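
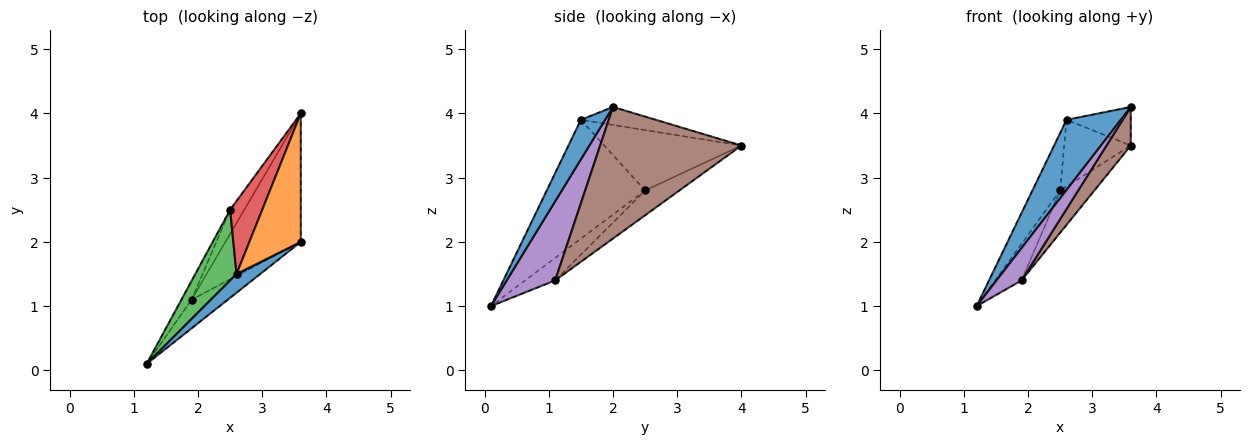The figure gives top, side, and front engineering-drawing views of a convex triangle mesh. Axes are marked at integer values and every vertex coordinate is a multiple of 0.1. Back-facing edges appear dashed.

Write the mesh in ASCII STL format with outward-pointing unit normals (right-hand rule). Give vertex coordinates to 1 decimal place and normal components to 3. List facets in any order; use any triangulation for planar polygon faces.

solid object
 facet normal 0.396 -0.887 0.237
  outer loop
   vertex 2.6 1.5 3.9
   vertex 1.2 0.1 1.0
   vertex 3.6 2.0 4.1
  endloop
 endfacet
 facet normal -0.318 0.272 0.908
  outer loop
   vertex 2.6 1.5 3.9
   vertex 3.6 2.0 4.1
   vertex 3.6 4.0 3.5
  endloop
 endfacet
 facet normal -0.913 0.257 0.317
  outer loop
   vertex 2.5 2.5 2.8
   vertex 1.2 0.1 1.0
   vertex 2.6 1.5 3.9
  endloop
 endfacet
 facet normal -0.812 0.394 0.432
  outer loop
   vertex 2.5 2.5 2.8
   vertex 2.6 1.5 3.9
   vertex 3.6 4.0 3.5
  endloop
 endfacet
 facet normal 0.823 -0.426 -0.376
  outer loop
   vertex 1.9 1.1 1.4
   vertex 3.6 2.0 4.1
   vertex 1.2 0.1 1.0
  endloop
 endfacet
 facet normal 0.858 -0.147 -0.491
  outer loop
   vertex 1.9 1.1 1.4
   vertex 3.6 4.0 3.5
   vertex 3.6 2.0 4.1
  endloop
 endfacet
 facet normal -0.711 0.626 -0.321
  outer loop
   vertex 1.9 1.1 1.4
   vertex 1.2 0.1 1.0
   vertex 2.5 2.5 2.8
  endloop
 endfacet
 facet normal -0.656 0.656 -0.375
  outer loop
   vertex 1.9 1.1 1.4
   vertex 2.5 2.5 2.8
   vertex 3.6 4.0 3.5
  endloop
 endfacet
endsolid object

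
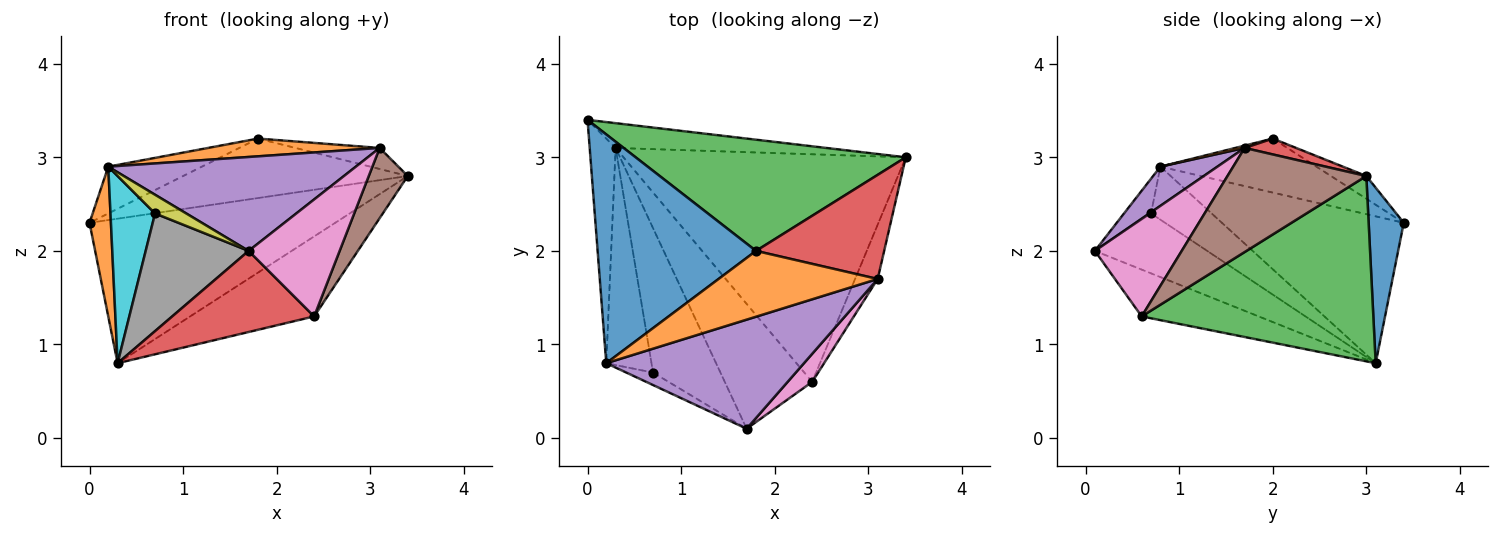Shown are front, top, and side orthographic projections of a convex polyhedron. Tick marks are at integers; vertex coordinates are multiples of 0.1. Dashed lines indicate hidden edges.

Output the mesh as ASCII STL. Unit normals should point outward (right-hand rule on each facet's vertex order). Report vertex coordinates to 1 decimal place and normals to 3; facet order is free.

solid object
 facet normal 0.139 0.976 -0.167
  outer loop
   vertex 0.3 3.1 0.8
   vertex 0.0 3.4 2.3
   vertex 3.4 3.0 2.8
  endloop
 endfacet
 facet normal -0.978 -0.115 -0.173
  outer loop
   vertex 0.2 0.8 2.9
   vertex 0.0 3.4 2.3
   vertex 0.3 3.1 0.8
  endloop
 endfacet
 facet normal 0.527 0.282 -0.802
  outer loop
   vertex 2.4 0.6 1.3
   vertex 0.3 3.1 0.8
   vertex 3.4 3.0 2.8
  endloop
 endfacet
 facet normal -0.410 -0.497 -0.765
  outer loop
   vertex 2.4 0.6 1.3
   vertex 1.7 0.1 2.0
   vertex 0.3 3.1 0.8
  endloop
 endfacet
 facet normal 0.149 -0.645 0.749
  outer loop
   vertex 3.1 1.7 3.1
   vertex 0.2 0.8 2.9
   vertex 1.7 0.1 2.0
  endloop
 endfacet
 facet normal 0.942 -0.265 -0.205
  outer loop
   vertex 3.1 1.7 3.1
   vertex 2.4 0.6 1.3
   vertex 3.4 3.0 2.8
  endloop
 endfacet
 facet normal 0.680 -0.713 0.171
  outer loop
   vertex 3.1 1.7 3.1
   vertex 1.7 0.1 2.0
   vertex 2.4 0.6 1.3
  endloop
 endfacet
 facet normal -0.567 -0.520 -0.638
  outer loop
   vertex 0.7 0.7 2.4
   vertex 0.3 3.1 0.8
   vertex 1.7 0.1 2.0
  endloop
 endfacet
 facet normal -0.585 -0.675 -0.450
  outer loop
   vertex 0.7 0.7 2.4
   vertex 1.7 0.1 2.0
   vertex 0.2 0.8 2.9
  endloop
 endfacet
 facet normal -0.664 -0.488 -0.566
  outer loop
   vertex 0.7 0.7 2.4
   vertex 0.2 0.8 2.9
   vertex 0.3 3.1 0.8
  endloop
 endfacet
 facet normal -0.317 0.190 0.929
  outer loop
   vertex 1.8 2.0 3.2
   vertex 0.0 3.4 2.3
   vertex 0.2 0.8 2.9
  endloop
 endfacet
 facet normal 0.014 -0.260 0.965
  outer loop
   vertex 1.8 2.0 3.2
   vertex 0.2 0.8 2.9
   vertex 3.1 1.7 3.1
  endloop
 endfacet
 facet normal -0.074 0.470 0.879
  outer loop
   vertex 1.8 2.0 3.2
   vertex 3.4 3.0 2.8
   vertex 0.0 3.4 2.3
  endloop
 endfacet
 facet normal 0.120 0.197 0.973
  outer loop
   vertex 1.8 2.0 3.2
   vertex 3.1 1.7 3.1
   vertex 3.4 3.0 2.8
  endloop
 endfacet
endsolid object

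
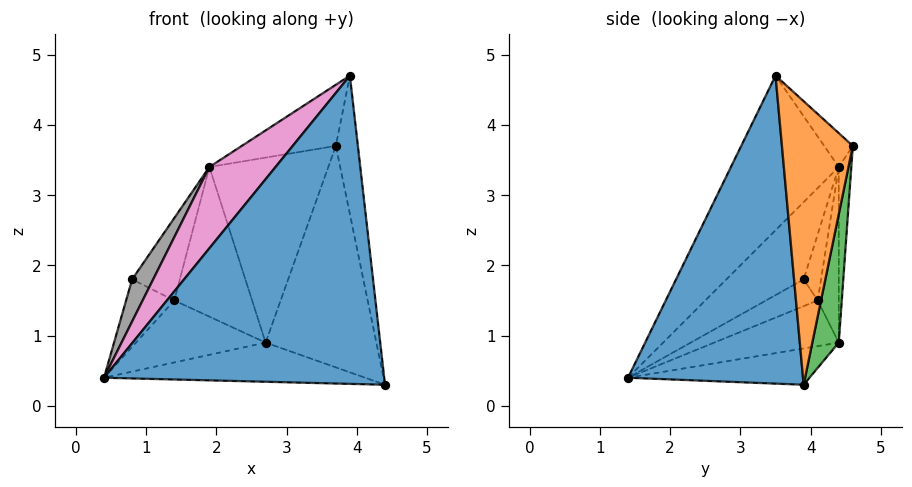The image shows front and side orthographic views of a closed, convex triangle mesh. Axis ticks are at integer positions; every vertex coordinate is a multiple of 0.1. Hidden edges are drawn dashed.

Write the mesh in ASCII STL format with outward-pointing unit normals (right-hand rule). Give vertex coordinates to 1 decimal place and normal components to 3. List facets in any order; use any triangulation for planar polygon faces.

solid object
 facet normal 0.530 -0.848 -0.017
  outer loop
   vertex 3.9 3.5 4.7
   vertex 0.4 1.4 0.4
   vertex 4.4 3.9 0.3
  endloop
 endfacet
 facet normal 0.946 0.294 0.134
  outer loop
   vertex 3.9 3.5 4.7
   vertex 4.4 3.9 0.3
   vertex 3.7 4.6 3.7
  endloop
 endfacet
 facet normal 0.230 0.962 -0.151
  outer loop
   vertex 2.7 4.4 0.9
   vertex 3.7 4.6 3.7
   vertex 4.4 3.9 0.3
  endloop
 endfacet
 facet normal -0.227 0.327 -0.917
  outer loop
   vertex 2.7 4.4 0.9
   vertex 4.4 3.9 0.3
   vertex 0.4 1.4 0.4
  endloop
 endfacet
 facet normal -0.105 0.994 -0.034
  outer loop
   vertex 1.9 4.4 3.4
   vertex 3.7 4.6 3.7
   vertex 2.7 4.4 0.9
  endloop
 endfacet
 facet normal -0.195 0.640 0.743
  outer loop
   vertex 1.9 4.4 3.4
   vertex 3.9 3.5 4.7
   vertex 3.7 4.6 3.7
  endloop
 endfacet
 facet normal -0.618 -0.379 0.688
  outer loop
   vertex 1.9 4.4 3.4
   vertex 0.4 1.4 0.4
   vertex 3.9 3.5 4.7
  endloop
 endfacet
 facet normal -0.773 -0.211 0.598
  outer loop
   vertex 1.9 4.4 3.4
   vertex 0.8 3.9 1.8
   vertex 0.4 1.4 0.4
  endloop
 endfacet
 facet normal -0.342 0.938 -0.058
  outer loop
   vertex 1.4 4.1 1.5
   vertex 0.8 3.9 1.8
   vertex 1.9 4.4 3.4
  endloop
 endfacet
 facet normal -0.260 0.962 -0.083
  outer loop
   vertex 1.4 4.1 1.5
   vertex 1.9 4.4 3.4
   vertex 2.7 4.4 0.9
  endloop
 endfacet
 facet normal -0.515 0.480 -0.710
  outer loop
   vertex 1.4 4.1 1.5
   vertex 0.4 1.4 0.4
   vertex 0.8 3.9 1.8
  endloop
 endfacet
 facet normal -0.457 0.475 -0.752
  outer loop
   vertex 1.4 4.1 1.5
   vertex 2.7 4.4 0.9
   vertex 0.4 1.4 0.4
  endloop
 endfacet
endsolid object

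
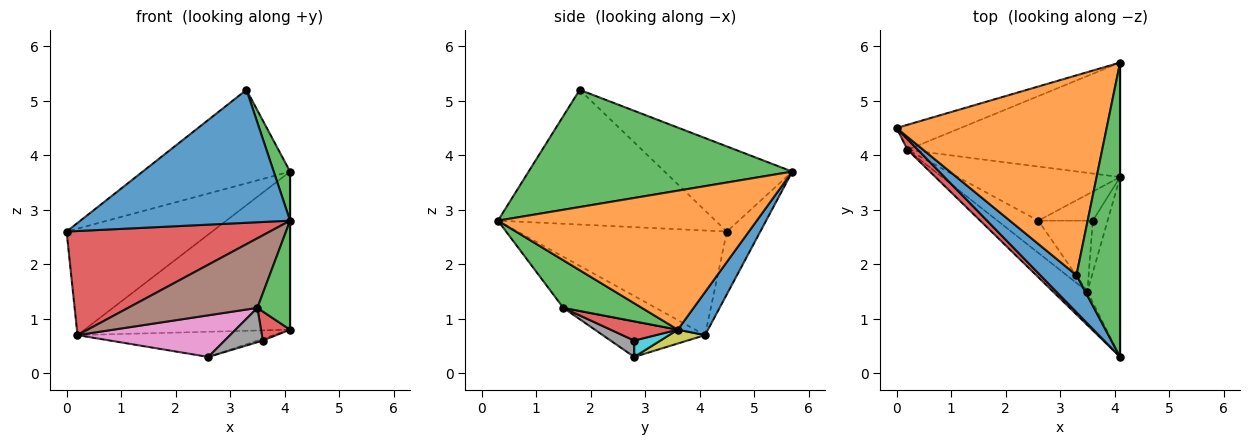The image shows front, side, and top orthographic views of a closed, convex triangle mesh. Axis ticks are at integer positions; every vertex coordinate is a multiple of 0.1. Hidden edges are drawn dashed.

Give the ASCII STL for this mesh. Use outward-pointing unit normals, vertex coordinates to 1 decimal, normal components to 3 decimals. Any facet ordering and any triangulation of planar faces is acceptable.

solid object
 facet normal -0.707 -0.681 0.190
  outer loop
   vertex 3.3 1.8 5.2
   vertex 0.0 4.5 2.6
   vertex 4.1 0.3 2.8
  endloop
 endfacet
 facet normal -0.345 0.398 0.850
  outer loop
   vertex 3.3 1.8 5.2
   vertex 4.1 5.7 3.7
   vertex 0.0 4.5 2.6
  endloop
 endfacet
 facet normal 0.936 -0.058 0.348
  outer loop
   vertex 3.3 1.8 5.2
   vertex 4.1 0.3 2.8
   vertex 4.1 5.7 3.7
  endloop
 endfacet
 facet normal -0.715 -0.695 0.071
  outer loop
   vertex 0.2 4.1 0.7
   vertex 4.1 0.3 2.8
   vertex 0.0 4.5 2.6
  endloop
 endfacet
 facet normal -0.218 0.950 -0.223
  outer loop
   vertex 0.2 4.1 0.7
   vertex 0.0 4.5 2.6
   vertex 4.1 5.7 3.7
  endloop
 endfacet
 facet normal -0.541 -0.757 -0.365
  outer loop
   vertex 3.5 1.5 1.2
   vertex 4.1 0.3 2.8
   vertex 0.2 4.1 0.7
  endloop
 endfacet
 facet normal -0.469 -0.699 -0.541
  outer loop
   vertex 3.5 1.5 1.2
   vertex 0.2 4.1 0.7
   vertex 2.6 2.8 0.3
  endloop
 endfacet
 facet normal 0.261 -0.421 -0.869
  outer loop
   vertex 3.5 1.5 1.2
   vertex 2.6 2.8 0.3
   vertex 3.6 2.8 0.6
  endloop
 endfacet
 facet normal 0.077 0.420 -0.904
  outer loop
   vertex 4.1 3.6 0.8
   vertex 2.6 2.8 0.3
   vertex 0.2 4.1 0.7
  endloop
 endfacet
 facet normal 0.287 0.060 -0.956
  outer loop
   vertex 4.1 3.6 0.8
   vertex 3.6 2.8 0.6
   vertex 2.6 2.8 0.3
  endloop
 endfacet
 facet normal 0.118 0.804 -0.582
  outer loop
   vertex 4.1 3.6 0.8
   vertex 0.2 4.1 0.7
   vertex 4.1 5.7 3.7
  endloop
 endfacet
 facet normal 1.000 0.000 0.000
  outer loop
   vertex 4.1 3.6 0.8
   vertex 4.1 5.7 3.7
   vertex 4.1 0.3 2.8
  endloop
 endfacet
 facet normal 0.779 -0.325 -0.536
  outer loop
   vertex 4.1 3.6 0.8
   vertex 4.1 0.3 2.8
   vertex 3.5 1.5 1.2
  endloop
 endfacet
 facet normal 0.749 -0.324 -0.577
  outer loop
   vertex 4.1 3.6 0.8
   vertex 3.5 1.5 1.2
   vertex 3.6 2.8 0.6
  endloop
 endfacet
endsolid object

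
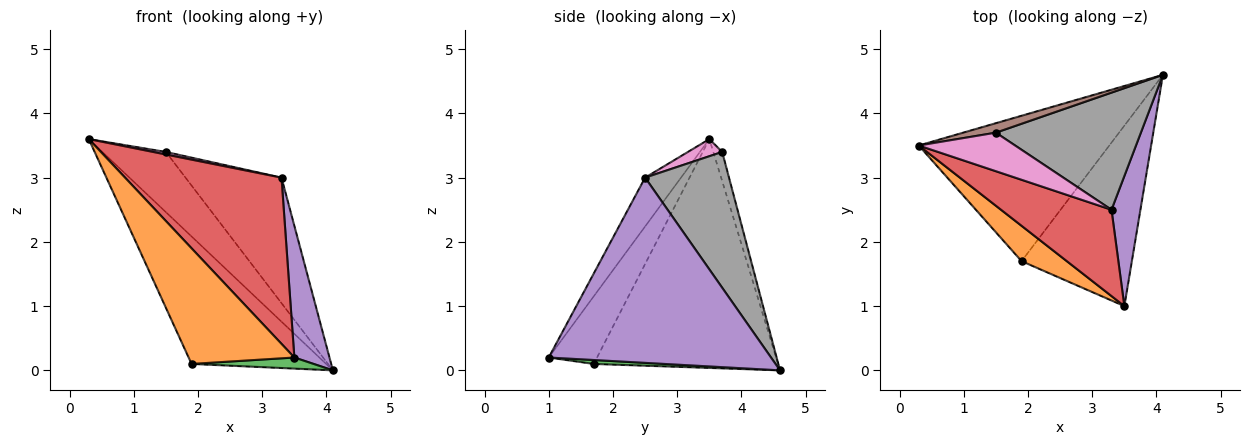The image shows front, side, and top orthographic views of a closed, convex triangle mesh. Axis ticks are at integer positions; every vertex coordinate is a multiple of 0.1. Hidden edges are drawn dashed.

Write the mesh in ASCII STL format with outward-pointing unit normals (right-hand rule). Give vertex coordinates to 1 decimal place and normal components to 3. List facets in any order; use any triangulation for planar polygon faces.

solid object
 facet normal -0.670 0.489 -0.558
  outer loop
   vertex 1.9 1.7 0.1
   vertex 0.3 3.5 3.6
   vertex 4.1 4.6 0.0
  endloop
 endfacet
 facet normal -0.400 -0.876 0.268
  outer loop
   vertex 1.9 1.7 0.1
   vertex 3.5 1.0 0.2
   vertex 0.3 3.5 3.6
  endloop
 endfacet
 facet normal 0.036 -0.061 -0.997
  outer loop
   vertex 1.9 1.7 0.1
   vertex 4.1 4.6 0.0
   vertex 3.5 1.0 0.2
  endloop
 endfacet
 facet normal -0.200 -0.870 0.452
  outer loop
   vertex 3.3 2.5 3.0
   vertex 0.3 3.5 3.6
   vertex 3.5 1.0 0.2
  endloop
 endfacet
 facet normal 0.976 -0.154 0.152
  outer loop
   vertex 3.3 2.5 3.0
   vertex 3.5 1.0 0.2
   vertex 4.1 4.6 0.0
  endloop
 endfacet
 facet normal -0.137 0.978 0.154
  outer loop
   vertex 1.5 3.7 3.4
   vertex 4.1 4.6 0.0
   vertex 0.3 3.5 3.6
  endloop
 endfacet
 facet normal 0.175 -0.065 0.982
  outer loop
   vertex 1.5 3.7 3.4
   vertex 0.3 3.5 3.6
   vertex 3.3 2.5 3.0
  endloop
 endfacet
 facet normal 0.538 0.616 0.575
  outer loop
   vertex 1.5 3.7 3.4
   vertex 3.3 2.5 3.0
   vertex 4.1 4.6 0.0
  endloop
 endfacet
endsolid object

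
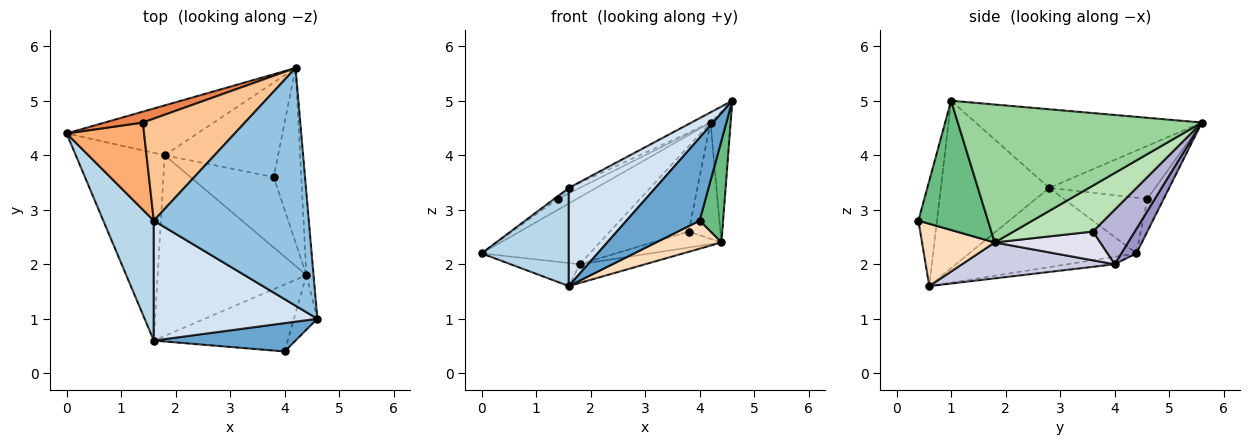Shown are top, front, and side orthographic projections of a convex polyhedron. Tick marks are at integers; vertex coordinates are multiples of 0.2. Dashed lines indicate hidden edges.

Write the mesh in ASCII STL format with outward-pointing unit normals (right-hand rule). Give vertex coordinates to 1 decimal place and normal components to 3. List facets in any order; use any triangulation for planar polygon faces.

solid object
 facet normal -0.234 -0.920 0.315
  outer loop
   vertex 1.6 0.6 1.6
   vertex 4.0 0.4 2.8
   vertex 4.6 1.0 5.0
  endloop
 endfacet
 facet normal -0.452 0.038 0.891
  outer loop
   vertex 1.6 2.8 3.4
   vertex 4.6 1.0 5.0
   vertex 4.2 5.6 4.6
  endloop
 endfacet
 facet normal -0.772 -0.403 0.492
  outer loop
   vertex 1.6 2.8 3.4
   vertex 0.0 4.4 2.2
   vertex 1.6 0.6 1.6
  endloop
 endfacet
 facet normal -0.621 -0.496 0.607
  outer loop
   vertex 1.6 2.8 3.4
   vertex 1.6 0.6 1.6
   vertex 4.6 1.0 5.0
  endloop
 endfacet
 facet normal -0.518 0.605 0.605
  outer loop
   vertex 1.4 4.6 3.2
   vertex 4.2 5.6 4.6
   vertex 0.0 4.4 2.2
  endloop
 endfacet
 facet normal -0.583 0.025 0.812
  outer loop
   vertex 1.4 4.6 3.2
   vertex 0.0 4.4 2.2
   vertex 1.6 2.8 3.4
  endloop
 endfacet
 facet normal -0.460 0.047 0.887
  outer loop
   vertex 1.4 4.6 3.2
   vertex 1.6 2.8 3.4
   vertex 4.2 5.6 4.6
  endloop
 endfacet
 facet normal 0.394 -0.355 -0.848
  outer loop
   vertex 4.4 1.8 2.4
   vertex 4.0 0.4 2.8
   vertex 1.6 0.6 1.6
  endloop
 endfacet
 facet normal 0.934 -0.315 -0.169
  outer loop
   vertex 4.4 1.8 2.4
   vertex 4.6 1.0 5.0
   vertex 4.0 0.4 2.8
  endloop
 endfacet
 facet normal 0.995 0.082 -0.051
  outer loop
   vertex 4.4 1.8 2.4
   vertex 4.2 5.6 4.6
   vertex 4.6 1.0 5.0
  endloop
 endfacet
 facet normal 0.811 0.324 -0.487
  outer loop
   vertex 4.4 1.8 2.4
   vertex 3.8 3.6 2.6
   vertex 4.2 5.6 4.6
  endloop
 endfacet
 facet normal -0.083 0.121 -0.989
  outer loop
   vertex 1.8 4.0 2.0
   vertex 1.6 0.6 1.6
   vertex 0.0 4.4 2.2
  endloop
 endfacet
 facet normal 0.111 0.797 -0.593
  outer loop
   vertex 1.8 4.0 2.0
   vertex 0.0 4.4 2.2
   vertex 4.2 5.6 4.6
  endloop
 endfacet
 facet normal 0.336 0.632 -0.699
  outer loop
   vertex 1.8 4.0 2.0
   vertex 4.2 5.6 4.6
   vertex 3.8 3.6 2.6
  endloop
 endfacet
 facet normal 0.233 0.100 -0.967
  outer loop
   vertex 1.8 4.0 2.0
   vertex 4.4 1.8 2.4
   vertex 1.6 0.6 1.6
  endloop
 endfacet
 facet normal 0.319 0.209 -0.924
  outer loop
   vertex 1.8 4.0 2.0
   vertex 3.8 3.6 2.6
   vertex 4.4 1.8 2.4
  endloop
 endfacet
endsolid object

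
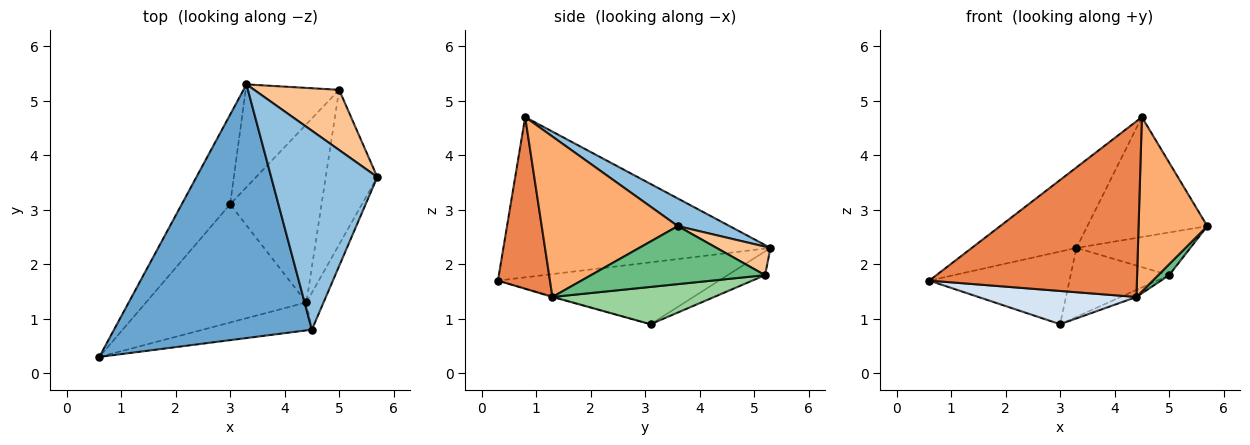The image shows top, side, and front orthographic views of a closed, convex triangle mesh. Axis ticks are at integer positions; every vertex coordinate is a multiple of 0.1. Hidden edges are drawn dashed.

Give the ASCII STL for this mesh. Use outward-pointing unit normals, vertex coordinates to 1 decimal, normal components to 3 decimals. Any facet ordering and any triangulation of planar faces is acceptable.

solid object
 facet normal -0.611 0.239 0.754
  outer loop
   vertex 4.5 0.8 4.7
   vertex 3.3 5.3 2.3
   vertex 0.6 0.3 1.7
  endloop
 endfacet
 facet normal 0.218 0.504 0.836
  outer loop
   vertex 4.5 0.8 4.7
   vertex 5.7 3.6 2.7
   vertex 3.3 5.3 2.3
  endloop
 endfacet
 facet normal -0.705 0.447 -0.551
  outer loop
   vertex 3.0 3.1 0.9
   vertex 0.6 0.3 1.7
   vertex 3.3 5.3 2.3
  endloop
 endfacet
 facet normal -0.005 -0.271 -0.963
  outer loop
   vertex 4.4 1.3 1.4
   vertex 0.6 0.3 1.7
   vertex 3.0 3.1 0.9
  endloop
 endfacet
 facet normal 0.240 -0.959 -0.153
  outer loop
   vertex 4.4 1.3 1.4
   vertex 4.5 0.8 4.7
   vertex 0.6 0.3 1.7
  endloop
 endfacet
 facet normal 0.889 -0.449 -0.095
  outer loop
   vertex 4.4 1.3 1.4
   vertex 5.7 3.6 2.7
   vertex 4.5 0.8 4.7
  endloop
 endfacet
 facet normal 0.264 0.558 0.787
  outer loop
   vertex 5.0 5.2 1.8
   vertex 3.3 5.3 2.3
   vertex 5.7 3.6 2.7
  endloop
 endfacet
 facet normal -0.207 0.545 -0.812
  outer loop
   vertex 5.0 5.2 1.8
   vertex 3.0 3.1 0.9
   vertex 3.3 5.3 2.3
  endloop
 endfacet
 facet normal 0.746 -0.047 -0.664
  outer loop
   vertex 5.0 5.2 1.8
   vertex 5.7 3.6 2.7
   vertex 4.4 1.3 1.4
  endloop
 endfacet
 facet normal 0.378 0.037 -0.925
  outer loop
   vertex 5.0 5.2 1.8
   vertex 4.4 1.3 1.4
   vertex 3.0 3.1 0.9
  endloop
 endfacet
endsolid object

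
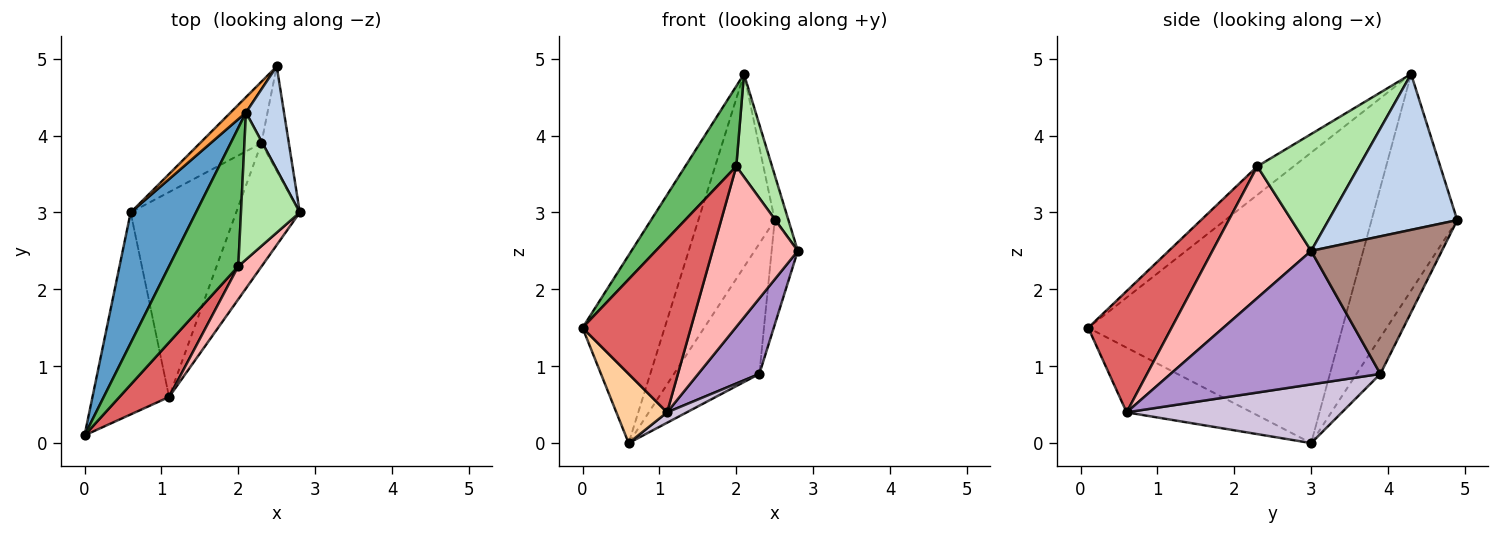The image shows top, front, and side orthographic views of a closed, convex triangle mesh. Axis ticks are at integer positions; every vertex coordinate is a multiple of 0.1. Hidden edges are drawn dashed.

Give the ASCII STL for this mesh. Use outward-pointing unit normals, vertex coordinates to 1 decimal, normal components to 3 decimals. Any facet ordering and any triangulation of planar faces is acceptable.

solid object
 facet normal -0.930 0.301 0.209
  outer loop
   vertex 2.1 4.3 4.8
   vertex 0.6 3.0 0.0
   vertex 0.0 0.1 1.5
  endloop
 endfacet
 facet normal 0.966 0.103 0.236
  outer loop
   vertex 2.5 4.9 2.9
   vertex 2.1 4.3 4.8
   vertex 2.8 3.0 2.5
  endloop
 endfacet
 facet normal -0.745 0.665 0.053
  outer loop
   vertex 2.5 4.9 2.9
   vertex 0.6 3.0 0.0
   vertex 2.1 4.3 4.8
  endloop
 endfacet
 facet normal -0.624 -0.253 -0.739
  outer loop
   vertex 1.1 0.6 0.4
   vertex 0.0 0.1 1.5
   vertex 0.6 3.0 0.0
  endloop
 endfacet
 facet normal -0.336 -0.472 0.815
  outer loop
   vertex 2.0 2.3 3.6
   vertex 2.1 4.3 4.8
   vertex 0.0 0.1 1.5
  endloop
 endfacet
 facet normal 0.852 -0.300 0.429
  outer loop
   vertex 2.0 2.3 3.6
   vertex 2.8 3.0 2.5
   vertex 2.1 4.3 4.8
  endloop
 endfacet
 facet normal 0.592 -0.769 0.242
  outer loop
   vertex 2.0 2.3 3.6
   vertex 0.0 0.1 1.5
   vertex 1.1 0.6 0.4
  endloop
 endfacet
 facet normal 0.750 -0.648 0.133
  outer loop
   vertex 2.0 2.3 3.6
   vertex 1.1 0.6 0.4
   vertex 2.8 3.0 2.5
  endloop
 endfacet
 facet normal 0.873 -0.254 -0.416
  outer loop
   vertex 2.3 3.9 0.9
   vertex 2.8 3.0 2.5
   vertex 1.1 0.6 0.4
  endloop
 endfacet
 facet normal 0.486 -0.044 -0.873
  outer loop
   vertex 2.3 3.9 0.9
   vertex 1.1 0.6 0.4
   vertex 0.6 3.0 0.0
  endloop
 endfacet
 facet normal 0.962 0.192 -0.192
  outer loop
   vertex 2.3 3.9 0.9
   vertex 2.5 4.9 2.9
   vertex 2.8 3.0 2.5
  endloop
 endfacet
 facet normal -0.245 0.877 -0.414
  outer loop
   vertex 2.3 3.9 0.9
   vertex 0.6 3.0 0.0
   vertex 2.5 4.9 2.9
  endloop
 endfacet
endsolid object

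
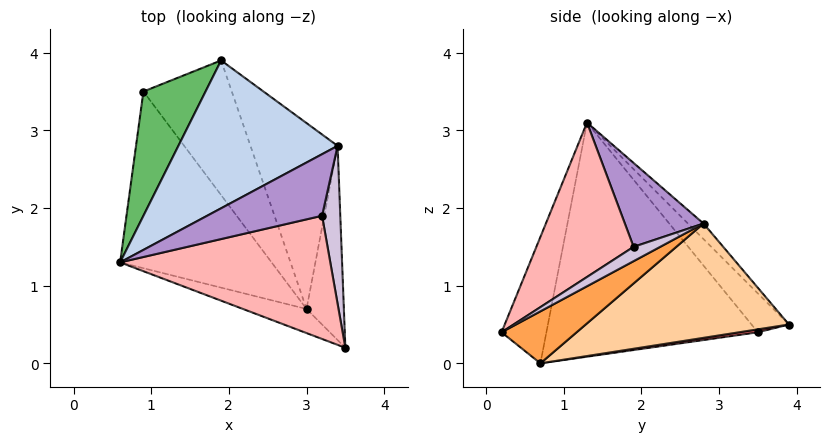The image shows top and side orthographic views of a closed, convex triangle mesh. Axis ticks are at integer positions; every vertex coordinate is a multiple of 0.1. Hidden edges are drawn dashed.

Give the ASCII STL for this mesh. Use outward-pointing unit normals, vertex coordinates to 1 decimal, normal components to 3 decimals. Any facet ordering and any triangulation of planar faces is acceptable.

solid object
 facet normal -0.557 -0.782 -0.280
  outer loop
   vertex 3.0 0.7 0.0
   vertex 3.5 0.2 0.4
   vertex 0.6 1.3 3.1
  endloop
 endfacet
 facet normal -0.067 0.722 0.689
  outer loop
   vertex 3.4 2.8 1.8
   vertex 1.9 3.9 0.5
   vertex 0.6 1.3 3.1
  endloop
 endfacet
 facet normal 0.768 0.326 -0.551
  outer loop
   vertex 3.4 2.8 1.8
   vertex 3.5 0.2 0.4
   vertex 3.0 0.7 0.0
  endloop
 endfacet
 facet normal 0.746 0.345 -0.569
  outer loop
   vertex 3.4 2.8 1.8
   vertex 3.0 0.7 0.0
   vertex 1.9 3.9 0.5
  endloop
 endfacet
 facet normal -0.354 0.744 0.567
  outer loop
   vertex 0.9 3.5 0.4
   vertex 0.6 1.3 3.1
   vertex 1.9 3.9 0.5
  endloop
 endfacet
 facet normal -0.735 -0.483 -0.476
  outer loop
   vertex 0.9 3.5 0.4
   vertex 3.0 0.7 0.0
   vertex 0.6 1.3 3.1
  endloop
 endfacet
 facet normal 0.032 0.165 -0.986
  outer loop
   vertex 0.9 3.5 0.4
   vertex 1.9 3.9 0.5
   vertex 3.0 0.7 0.0
  endloop
 endfacet
 facet normal 0.547 -0.385 0.744
  outer loop
   vertex 3.2 1.9 1.5
   vertex 0.6 1.3 3.1
   vertex 3.5 0.2 0.4
  endloop
 endfacet
 facet normal 0.547 -0.372 0.750
  outer loop
   vertex 3.2 1.9 1.5
   vertex 3.4 2.8 1.8
   vertex 0.6 1.3 3.1
  endloop
 endfacet
 facet normal 0.574 -0.371 0.730
  outer loop
   vertex 3.2 1.9 1.5
   vertex 3.5 0.2 0.4
   vertex 3.4 2.8 1.8
  endloop
 endfacet
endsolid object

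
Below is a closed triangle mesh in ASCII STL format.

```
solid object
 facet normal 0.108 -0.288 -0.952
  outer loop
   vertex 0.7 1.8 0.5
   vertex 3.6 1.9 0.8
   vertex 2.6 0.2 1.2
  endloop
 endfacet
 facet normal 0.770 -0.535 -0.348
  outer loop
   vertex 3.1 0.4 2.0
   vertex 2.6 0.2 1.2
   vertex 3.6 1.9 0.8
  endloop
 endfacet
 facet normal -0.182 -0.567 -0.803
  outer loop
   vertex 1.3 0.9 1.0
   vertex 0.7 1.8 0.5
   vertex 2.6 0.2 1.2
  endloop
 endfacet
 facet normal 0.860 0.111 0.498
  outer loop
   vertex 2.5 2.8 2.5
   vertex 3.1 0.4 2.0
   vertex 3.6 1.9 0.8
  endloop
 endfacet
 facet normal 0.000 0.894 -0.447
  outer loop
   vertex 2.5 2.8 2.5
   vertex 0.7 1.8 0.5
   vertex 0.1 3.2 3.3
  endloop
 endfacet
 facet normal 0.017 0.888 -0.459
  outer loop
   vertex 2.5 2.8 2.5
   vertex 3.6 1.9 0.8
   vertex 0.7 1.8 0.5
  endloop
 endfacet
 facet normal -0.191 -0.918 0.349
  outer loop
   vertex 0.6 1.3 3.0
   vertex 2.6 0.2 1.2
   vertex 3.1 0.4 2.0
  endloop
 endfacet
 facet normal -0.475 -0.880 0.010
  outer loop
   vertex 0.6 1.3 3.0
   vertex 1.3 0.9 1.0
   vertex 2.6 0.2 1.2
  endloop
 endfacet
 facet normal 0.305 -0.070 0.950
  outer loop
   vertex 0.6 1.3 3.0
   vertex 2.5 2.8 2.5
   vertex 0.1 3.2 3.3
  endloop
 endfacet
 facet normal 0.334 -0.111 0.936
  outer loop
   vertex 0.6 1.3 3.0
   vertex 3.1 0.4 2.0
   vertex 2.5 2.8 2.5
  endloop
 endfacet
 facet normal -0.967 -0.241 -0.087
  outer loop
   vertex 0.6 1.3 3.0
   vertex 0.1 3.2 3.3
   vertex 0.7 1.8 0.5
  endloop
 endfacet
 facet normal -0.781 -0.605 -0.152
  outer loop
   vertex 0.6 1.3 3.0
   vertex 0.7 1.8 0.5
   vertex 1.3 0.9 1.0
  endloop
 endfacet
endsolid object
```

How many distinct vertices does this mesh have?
8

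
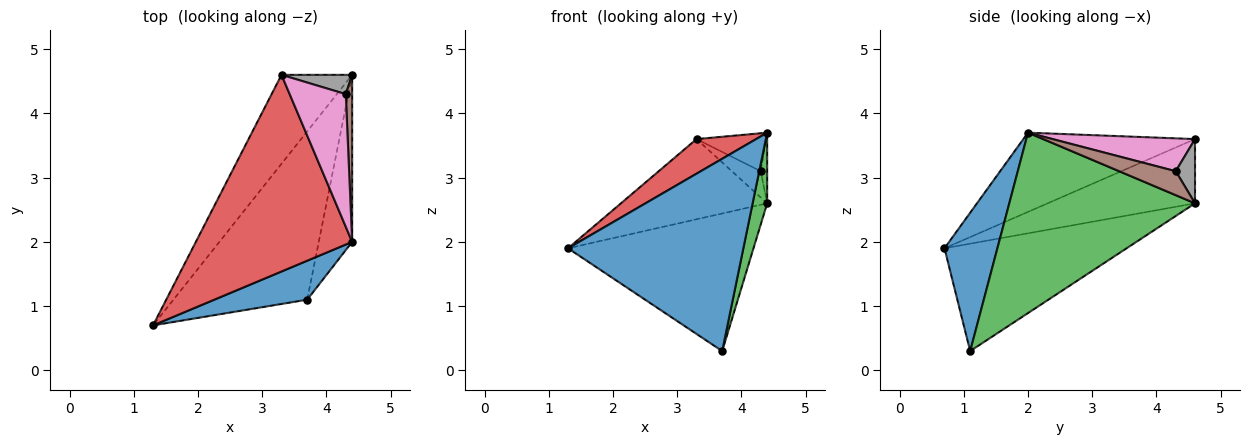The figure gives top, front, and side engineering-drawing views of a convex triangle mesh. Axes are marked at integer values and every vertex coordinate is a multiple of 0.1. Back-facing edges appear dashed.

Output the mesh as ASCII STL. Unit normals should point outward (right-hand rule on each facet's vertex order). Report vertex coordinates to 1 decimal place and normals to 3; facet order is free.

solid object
 facet normal 0.284 -0.940 0.190
  outer loop
   vertex 3.7 1.1 0.3
   vertex 4.4 2.0 3.7
   vertex 1.3 0.7 1.9
  endloop
 endfacet
 facet normal -0.528 0.538 -0.657
  outer loop
   vertex 3.7 1.1 0.3
   vertex 1.3 0.7 1.9
   vertex 4.4 4.6 2.6
  endloop
 endfacet
 facet normal 0.980 -0.077 -0.182
  outer loop
   vertex 3.7 1.1 0.3
   vertex 4.4 4.6 2.6
   vertex 4.4 2.0 3.7
  endloop
 endfacet
 facet normal -0.447 -0.155 0.881
  outer loop
   vertex 3.3 4.6 3.6
   vertex 1.3 0.7 1.9
   vertex 4.4 2.0 3.7
  endloop
 endfacet
 facet normal -0.559 0.555 -0.615
  outer loop
   vertex 3.3 4.6 3.6
   vertex 4.4 4.6 2.6
   vertex 1.3 0.7 1.9
  endloop
 endfacet
 facet normal 0.960 0.109 0.257
  outer loop
   vertex 4.3 4.3 3.1
   vertex 4.4 2.0 3.7
   vertex 4.4 4.6 2.6
  endloop
 endfacet
 facet normal 0.491 0.240 0.838
  outer loop
   vertex 4.3 4.3 3.1
   vertex 3.3 4.6 3.6
   vertex 4.4 2.0 3.7
  endloop
 endfacet
 facet normal 0.474 0.710 0.521
  outer loop
   vertex 4.3 4.3 3.1
   vertex 4.4 4.6 2.6
   vertex 3.3 4.6 3.6
  endloop
 endfacet
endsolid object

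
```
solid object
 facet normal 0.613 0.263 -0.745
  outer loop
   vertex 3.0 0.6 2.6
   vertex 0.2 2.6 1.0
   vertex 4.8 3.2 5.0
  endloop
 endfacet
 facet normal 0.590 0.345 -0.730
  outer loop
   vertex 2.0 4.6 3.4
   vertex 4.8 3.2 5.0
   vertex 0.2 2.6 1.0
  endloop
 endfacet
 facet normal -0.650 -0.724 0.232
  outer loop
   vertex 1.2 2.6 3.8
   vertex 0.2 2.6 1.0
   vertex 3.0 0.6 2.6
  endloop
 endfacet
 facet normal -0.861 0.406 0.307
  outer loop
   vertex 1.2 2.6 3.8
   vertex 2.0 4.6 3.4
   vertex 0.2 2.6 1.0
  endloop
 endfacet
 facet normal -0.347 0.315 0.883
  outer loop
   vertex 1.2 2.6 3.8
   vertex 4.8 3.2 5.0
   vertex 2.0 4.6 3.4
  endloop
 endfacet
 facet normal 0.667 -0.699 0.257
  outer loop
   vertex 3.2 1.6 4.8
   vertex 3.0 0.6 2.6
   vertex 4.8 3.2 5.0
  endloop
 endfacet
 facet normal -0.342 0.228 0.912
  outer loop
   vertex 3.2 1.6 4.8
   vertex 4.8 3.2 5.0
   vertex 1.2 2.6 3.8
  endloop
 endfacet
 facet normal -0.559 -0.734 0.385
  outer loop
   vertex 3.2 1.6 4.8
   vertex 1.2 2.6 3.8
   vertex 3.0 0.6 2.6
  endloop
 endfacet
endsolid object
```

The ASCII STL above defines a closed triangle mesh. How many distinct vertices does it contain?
6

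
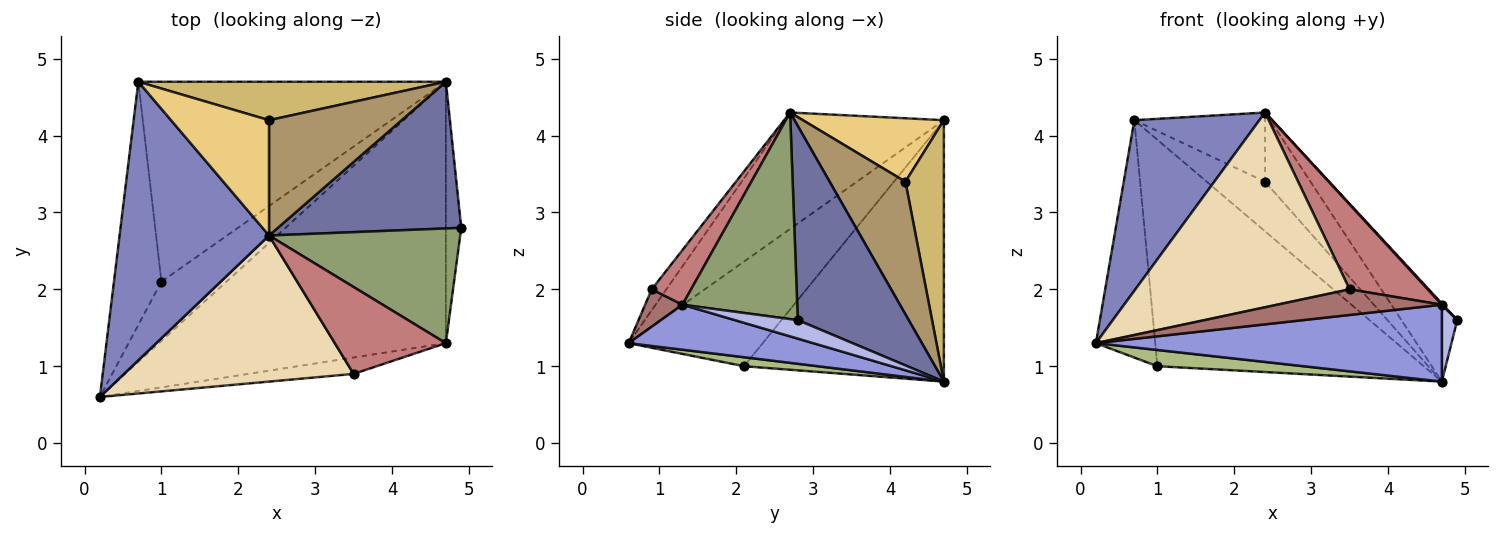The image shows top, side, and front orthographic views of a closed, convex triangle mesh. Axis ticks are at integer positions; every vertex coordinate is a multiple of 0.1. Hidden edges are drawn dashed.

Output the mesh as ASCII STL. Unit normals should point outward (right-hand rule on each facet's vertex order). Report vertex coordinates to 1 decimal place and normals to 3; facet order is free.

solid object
 facet normal 0.683 0.343 0.645
  outer loop
   vertex 2.4 2.7 4.3
   vertex 4.9 2.8 1.6
   vertex 4.7 4.7 0.8
  endloop
 endfacet
 facet normal -0.553 -0.435 0.710
  outer loop
   vertex 0.7 4.7 4.2
   vertex 0.2 0.6 1.3
   vertex 2.4 2.7 4.3
  endloop
 endfacet
 facet normal 0.149 -0.279 -0.949
  outer loop
   vertex 4.7 1.3 1.8
   vertex 0.2 0.6 1.3
   vertex 4.7 4.7 0.8
  endloop
 endfacet
 facet normal 0.757 -0.185 -0.627
  outer loop
   vertex 4.7 1.3 1.8
   vertex 4.7 4.7 0.8
   vertex 4.9 2.8 1.6
  endloop
 endfacet
 facet normal 0.734 -0.007 0.679
  outer loop
   vertex 4.7 1.3 1.8
   vertex 4.9 2.8 1.6
   vertex 2.4 2.7 4.3
  endloop
 endfacet
 facet normal 0.132 -0.262 -0.956
  outer loop
   vertex 1.0 2.1 1.0
   vertex 4.7 4.7 0.8
   vertex 0.2 0.6 1.3
  endloop
 endfacet
 facet normal -0.845 0.374 -0.383
  outer loop
   vertex 1.0 2.1 1.0
   vertex 0.2 0.6 1.3
   vertex 0.7 4.7 4.2
  endloop
 endfacet
 facet normal -0.490 0.653 -0.577
  outer loop
   vertex 1.0 2.1 1.0
   vertex 0.7 4.7 4.2
   vertex 4.7 4.7 0.8
  endloop
 endfacet
 facet normal 0.651 0.391 0.651
  outer loop
   vertex 2.4 4.2 3.4
   vertex 2.4 2.7 4.3
   vertex 4.7 4.7 0.8
  endloop
 endfacet
 facet normal 0.462 0.701 0.543
  outer loop
   vertex 2.4 4.2 3.4
   vertex 4.7 4.7 0.8
   vertex 0.7 4.7 4.2
  endloop
 endfacet
 facet normal 0.485 0.450 0.750
  outer loop
   vertex 2.4 4.2 3.4
   vertex 0.7 4.7 4.2
   vertex 2.4 2.7 4.3
  endloop
 endfacet
 facet normal -0.054 -0.799 0.599
  outer loop
   vertex 3.5 0.9 2.0
   vertex 2.4 2.7 4.3
   vertex 0.2 0.6 1.3
  endloop
 endfacet
 facet normal 0.188 -0.827 -0.529
  outer loop
   vertex 3.5 0.9 2.0
   vertex 0.2 0.6 1.3
   vertex 4.7 1.3 1.8
  endloop
 endfacet
 facet normal 0.332 -0.659 0.675
  outer loop
   vertex 3.5 0.9 2.0
   vertex 4.7 1.3 1.8
   vertex 2.4 2.7 4.3
  endloop
 endfacet
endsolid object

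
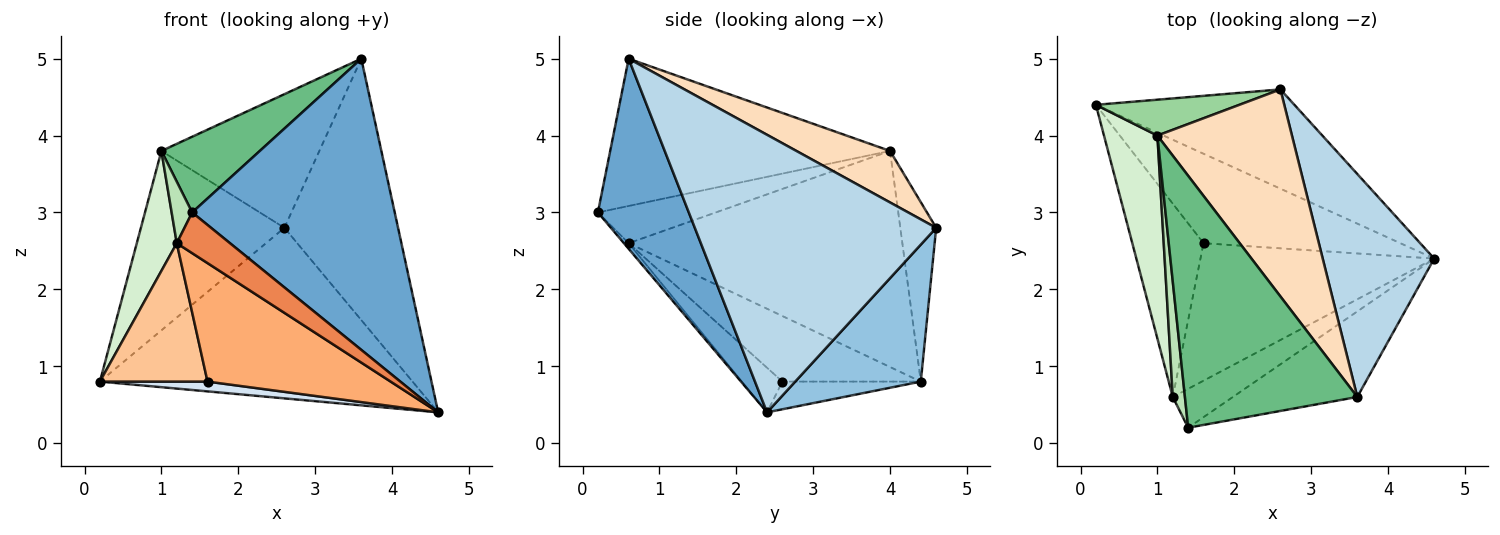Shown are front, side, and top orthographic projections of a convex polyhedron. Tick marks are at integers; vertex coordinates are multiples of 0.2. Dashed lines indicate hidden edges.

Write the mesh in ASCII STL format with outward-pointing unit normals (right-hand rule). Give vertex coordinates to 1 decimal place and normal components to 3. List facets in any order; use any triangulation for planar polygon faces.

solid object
 facet normal 0.396 -0.881 -0.259
  outer loop
   vertex 3.6 0.6 5.0
   vertex 1.4 0.2 3.0
   vertex 4.6 2.4 0.4
  endloop
 endfacet
 facet normal 0.328 0.816 -0.475
  outer loop
   vertex 2.6 4.6 2.8
   vertex 4.6 2.4 0.4
   vertex 0.2 4.4 0.8
  endloop
 endfacet
 facet normal 0.850 0.400 0.342
  outer loop
   vertex 2.6 4.6 2.8
   vertex 3.6 0.6 5.0
   vertex 4.6 2.4 0.4
  endloop
 endfacet
 facet normal -0.138 -0.108 -0.984
  outer loop
   vertex 1.6 2.6 0.8
   vertex 0.2 4.4 0.8
   vertex 4.6 2.4 0.4
  endloop
 endfacet
 facet normal -0.064 -0.722 -0.689
  outer loop
   vertex 1.2 0.6 2.6
   vertex 4.6 2.4 0.4
   vertex 1.4 0.2 3.0
  endloop
 endfacet
 facet normal -0.143 -0.646 -0.750
  outer loop
   vertex 1.2 0.6 2.6
   vertex 1.6 2.6 0.8
   vertex 4.6 2.4 0.4
  endloop
 endfacet
 facet normal -0.599 -0.466 -0.651
  outer loop
   vertex 1.2 0.6 2.6
   vertex 0.2 4.4 0.8
   vertex 1.6 2.6 0.8
  endloop
 endfacet
 facet normal 0.306 0.516 0.800
  outer loop
   vertex 1.0 4.0 3.8
   vertex 3.6 0.6 5.0
   vertex 2.6 4.6 2.8
  endloop
 endfacet
 facet normal -0.633 -0.223 0.741
  outer loop
   vertex 1.0 4.0 3.8
   vertex 1.4 0.2 3.0
   vertex 3.6 0.6 5.0
  endloop
 endfacet
 facet normal -0.238 0.952 0.190
  outer loop
   vertex 1.0 4.0 3.8
   vertex 2.6 4.6 2.8
   vertex 0.2 4.4 0.8
  endloop
 endfacet
 facet normal -0.938 -0.163 0.306
  outer loop
   vertex 1.0 4.0 3.8
   vertex 1.2 0.6 2.6
   vertex 1.4 0.2 3.0
  endloop
 endfacet
 facet normal -0.961 -0.140 0.238
  outer loop
   vertex 1.0 4.0 3.8
   vertex 0.2 4.4 0.8
   vertex 1.2 0.6 2.6
  endloop
 endfacet
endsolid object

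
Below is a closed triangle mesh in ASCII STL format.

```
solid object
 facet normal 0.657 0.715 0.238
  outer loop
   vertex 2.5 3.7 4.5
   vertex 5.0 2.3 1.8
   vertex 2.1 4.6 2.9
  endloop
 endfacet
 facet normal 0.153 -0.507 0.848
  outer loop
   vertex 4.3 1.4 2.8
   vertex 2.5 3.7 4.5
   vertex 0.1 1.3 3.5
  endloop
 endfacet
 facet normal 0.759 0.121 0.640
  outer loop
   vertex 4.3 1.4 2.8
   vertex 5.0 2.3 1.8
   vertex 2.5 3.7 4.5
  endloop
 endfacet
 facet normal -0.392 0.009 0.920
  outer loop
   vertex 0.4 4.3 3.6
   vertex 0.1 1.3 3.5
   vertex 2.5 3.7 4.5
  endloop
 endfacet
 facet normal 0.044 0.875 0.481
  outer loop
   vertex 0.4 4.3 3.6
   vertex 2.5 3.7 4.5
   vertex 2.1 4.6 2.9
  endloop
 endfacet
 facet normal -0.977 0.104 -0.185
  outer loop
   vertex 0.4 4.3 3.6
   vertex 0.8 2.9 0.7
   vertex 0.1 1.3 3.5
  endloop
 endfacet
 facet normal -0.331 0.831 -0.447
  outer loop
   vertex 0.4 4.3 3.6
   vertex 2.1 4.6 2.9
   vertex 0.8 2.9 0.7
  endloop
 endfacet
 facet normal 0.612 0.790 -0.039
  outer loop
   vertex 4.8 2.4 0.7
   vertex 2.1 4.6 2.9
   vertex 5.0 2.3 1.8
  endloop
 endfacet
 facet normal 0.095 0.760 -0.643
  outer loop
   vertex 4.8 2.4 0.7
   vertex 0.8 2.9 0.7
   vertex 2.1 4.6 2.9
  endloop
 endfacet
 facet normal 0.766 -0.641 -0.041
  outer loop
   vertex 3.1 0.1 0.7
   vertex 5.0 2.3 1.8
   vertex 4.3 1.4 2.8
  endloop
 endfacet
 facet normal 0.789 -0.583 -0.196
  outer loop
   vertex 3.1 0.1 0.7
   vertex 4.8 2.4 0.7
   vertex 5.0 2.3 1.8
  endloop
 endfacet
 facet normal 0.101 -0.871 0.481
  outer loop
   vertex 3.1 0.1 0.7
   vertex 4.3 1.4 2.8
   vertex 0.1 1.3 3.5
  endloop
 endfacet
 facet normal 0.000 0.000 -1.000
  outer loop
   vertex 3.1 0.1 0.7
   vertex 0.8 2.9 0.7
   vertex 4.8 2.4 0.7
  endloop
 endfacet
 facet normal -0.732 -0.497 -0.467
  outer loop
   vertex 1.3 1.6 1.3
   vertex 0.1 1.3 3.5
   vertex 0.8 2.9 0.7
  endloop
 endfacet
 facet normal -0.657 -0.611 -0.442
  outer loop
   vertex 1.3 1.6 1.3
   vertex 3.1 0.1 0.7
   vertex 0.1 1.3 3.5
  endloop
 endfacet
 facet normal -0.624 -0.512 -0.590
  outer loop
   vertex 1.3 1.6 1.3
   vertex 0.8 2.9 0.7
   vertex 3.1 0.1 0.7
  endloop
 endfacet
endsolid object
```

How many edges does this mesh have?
24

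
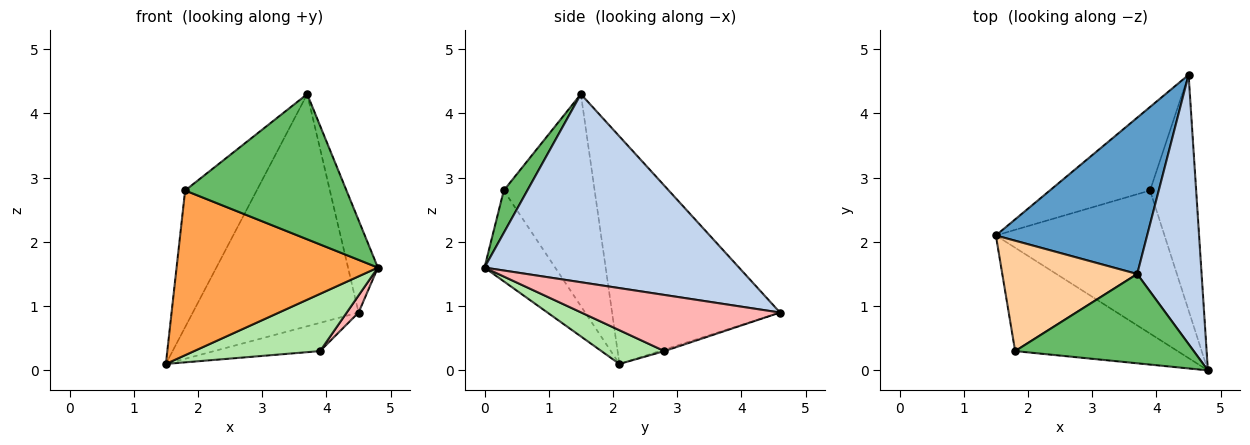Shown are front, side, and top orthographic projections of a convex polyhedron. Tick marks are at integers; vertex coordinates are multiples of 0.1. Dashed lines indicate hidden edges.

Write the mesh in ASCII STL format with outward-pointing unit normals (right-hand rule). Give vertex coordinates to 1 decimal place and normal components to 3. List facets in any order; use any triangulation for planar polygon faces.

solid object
 facet normal -0.643 0.635 0.428
  outer loop
   vertex 3.7 1.5 4.3
   vertex 4.5 4.6 0.9
   vertex 1.5 2.1 0.1
  endloop
 endfacet
 facet normal 0.940 0.110 0.322
  outer loop
   vertex 3.7 1.5 4.3
   vertex 4.8 0.0 1.6
   vertex 4.5 4.6 0.9
  endloop
 endfacet
 facet normal -0.285 -0.812 -0.510
  outer loop
   vertex 1.8 0.3 2.8
   vertex 1.5 2.1 0.1
   vertex 4.8 0.0 1.6
  endloop
 endfacet
 facet normal -0.703 0.554 0.447
  outer loop
   vertex 1.8 0.3 2.8
   vertex 3.7 1.5 4.3
   vertex 1.5 2.1 0.1
  endloop
 endfacet
 facet normal 0.123 -0.845 0.520
  outer loop
   vertex 1.8 0.3 2.8
   vertex 4.8 0.0 1.6
   vertex 3.7 1.5 4.3
  endloop
 endfacet
 facet normal 0.183 -0.365 -0.913
  outer loop
   vertex 3.9 2.8 0.3
   vertex 4.8 0.0 1.6
   vertex 1.5 2.1 0.1
  endloop
 endfacet
 facet normal -0.015 0.321 -0.947
  outer loop
   vertex 3.9 2.8 0.3
   vertex 1.5 2.1 0.1
   vertex 4.5 4.6 0.9
  endloop
 endfacet
 facet normal 0.772 -0.046 -0.634
  outer loop
   vertex 3.9 2.8 0.3
   vertex 4.5 4.6 0.9
   vertex 4.8 0.0 1.6
  endloop
 endfacet
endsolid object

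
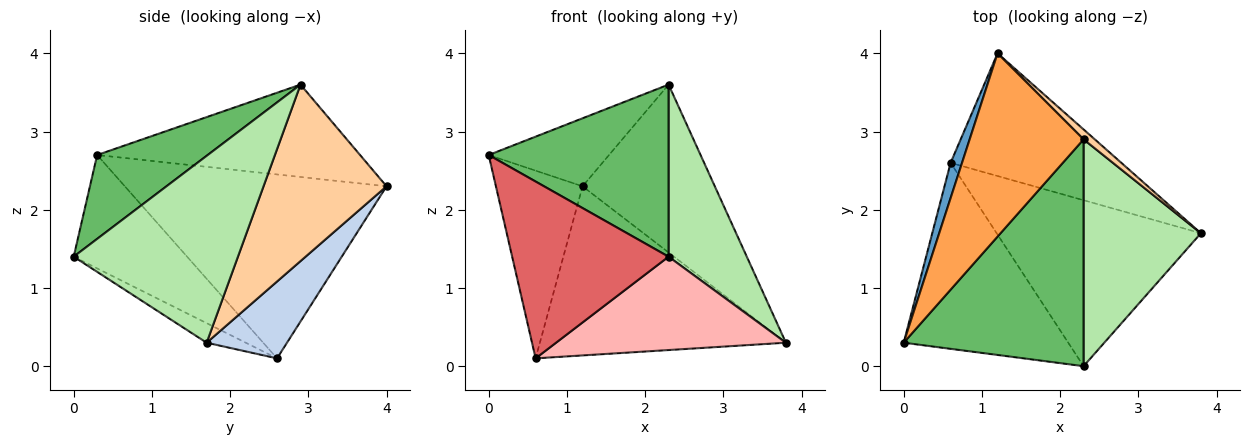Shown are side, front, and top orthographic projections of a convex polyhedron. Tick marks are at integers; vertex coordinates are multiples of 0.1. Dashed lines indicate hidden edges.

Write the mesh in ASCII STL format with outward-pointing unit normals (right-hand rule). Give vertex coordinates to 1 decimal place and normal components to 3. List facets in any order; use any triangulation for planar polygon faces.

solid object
 facet normal -0.948 0.314 0.059
  outer loop
   vertex 0.6 2.6 0.1
   vertex 0.0 0.3 2.7
   vertex 1.2 4.0 2.3
  endloop
 endfacet
 facet normal 0.256 0.783 -0.568
  outer loop
   vertex 0.6 2.6 0.1
   vertex 1.2 4.0 2.3
   vertex 3.8 1.7 0.3
  endloop
 endfacet
 facet normal -0.605 0.277 0.746
  outer loop
   vertex 2.3 2.9 3.6
   vertex 1.2 4.0 2.3
   vertex 0.0 0.3 2.7
  endloop
 endfacet
 facet normal 0.680 0.732 0.043
  outer loop
   vertex 2.3 2.9 3.6
   vertex 3.8 1.7 0.3
   vertex 1.2 4.0 2.3
  endloop
 endfacet
 facet normal 0.348 -0.567 0.747
  outer loop
   vertex 2.3 0.0 1.4
   vertex 2.3 2.9 3.6
   vertex 0.0 0.3 2.7
  endloop
 endfacet
 facet normal 0.785 -0.374 0.493
  outer loop
   vertex 2.3 0.0 1.4
   vertex 3.8 1.7 0.3
   vertex 2.3 2.9 3.6
  endloop
 endfacet
 facet normal -0.447 -0.616 -0.648
  outer loop
   vertex 2.3 0.0 1.4
   vertex 0.0 0.3 2.7
   vertex 0.6 2.6 0.1
  endloop
 endfacet
 facet normal -0.083 -0.489 -0.869
  outer loop
   vertex 2.3 0.0 1.4
   vertex 0.6 2.6 0.1
   vertex 3.8 1.7 0.3
  endloop
 endfacet
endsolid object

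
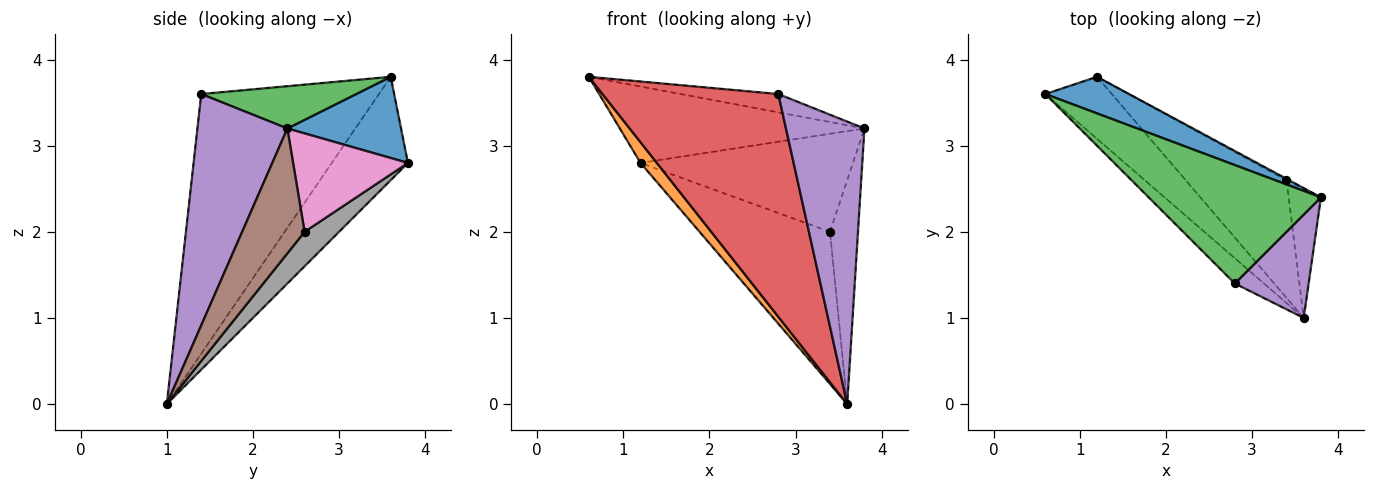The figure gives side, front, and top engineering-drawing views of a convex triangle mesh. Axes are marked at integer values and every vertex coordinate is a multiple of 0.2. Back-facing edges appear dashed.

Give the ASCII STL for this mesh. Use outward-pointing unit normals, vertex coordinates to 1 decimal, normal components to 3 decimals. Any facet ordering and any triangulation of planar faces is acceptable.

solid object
 facet normal 0.387 0.832 0.398
  outer loop
   vertex 1.2 3.8 2.8
   vertex 0.6 3.6 3.8
   vertex 3.8 2.4 3.2
  endloop
 endfacet
 facet normal -0.828 -0.177 -0.532
  outer loop
   vertex 1.2 3.8 2.8
   vertex 3.6 1.0 0.0
   vertex 0.6 3.6 3.8
  endloop
 endfacet
 facet normal 0.236 0.148 0.960
  outer loop
   vertex 2.8 1.4 3.6
   vertex 3.8 2.4 3.2
   vertex 0.6 3.6 3.8
  endloop
 endfacet
 facet normal -0.708 -0.701 -0.080
  outer loop
   vertex 2.8 1.4 3.6
   vertex 0.6 3.6 3.8
   vertex 3.6 1.0 0.0
  endloop
 endfacet
 facet normal 0.733 -0.639 0.234
  outer loop
   vertex 2.8 1.4 3.6
   vertex 3.6 1.0 0.0
   vertex 3.8 2.4 3.2
  endloop
 endfacet
 facet normal 0.888 0.398 -0.230
  outer loop
   vertex 3.4 2.6 2.0
   vertex 3.8 2.4 3.2
   vertex 3.6 1.0 0.0
  endloop
 endfacet
 facet normal 0.475 0.880 -0.012
  outer loop
   vertex 3.4 2.6 2.0
   vertex 1.2 3.8 2.8
   vertex 3.8 2.4 3.2
  endloop
 endfacet
 facet normal 0.205 0.774 -0.599
  outer loop
   vertex 3.4 2.6 2.0
   vertex 3.6 1.0 0.0
   vertex 1.2 3.8 2.8
  endloop
 endfacet
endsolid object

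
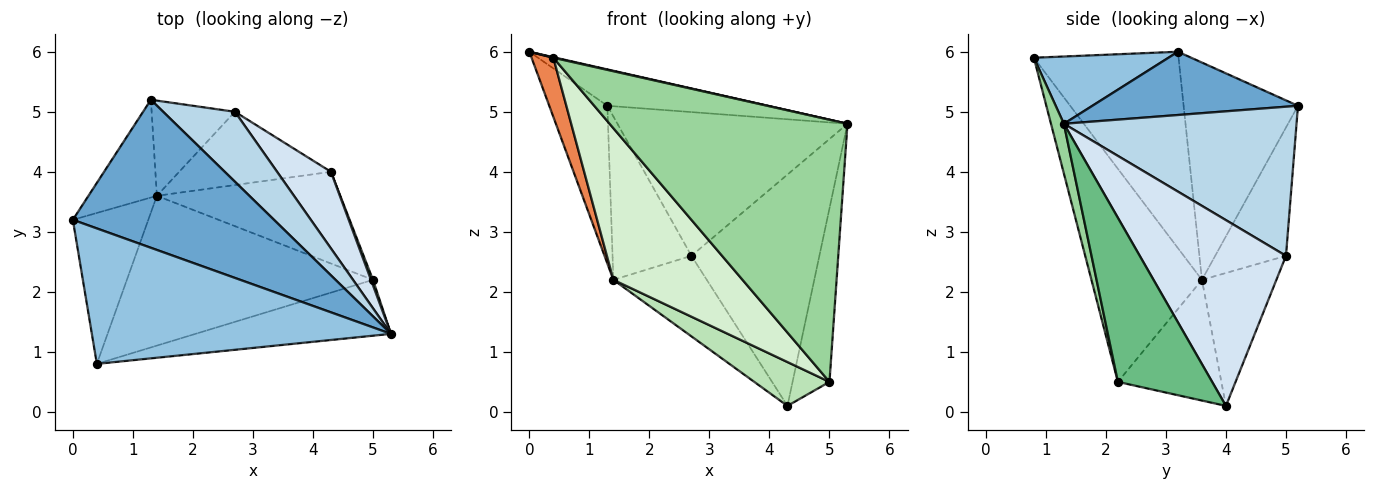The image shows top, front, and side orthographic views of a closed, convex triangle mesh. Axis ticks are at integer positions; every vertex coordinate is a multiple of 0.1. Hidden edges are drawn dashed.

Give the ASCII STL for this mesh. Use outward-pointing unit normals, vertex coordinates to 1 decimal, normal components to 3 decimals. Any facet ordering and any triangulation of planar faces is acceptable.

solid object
 facet normal 0.292 0.228 0.929
  outer loop
   vertex 1.3 5.2 5.1
   vertex 0.0 3.2 6.0
   vertex 5.3 1.3 4.8
  endloop
 endfacet
 facet normal 0.219 -0.004 0.976
  outer loop
   vertex 0.4 0.8 5.9
   vertex 5.3 1.3 4.8
   vertex 0.0 3.2 6.0
  endloop
 endfacet
 facet normal 0.673 0.665 0.324
  outer loop
   vertex 2.7 5.0 2.6
   vertex 1.3 5.2 5.1
   vertex 5.3 1.3 4.8
  endloop
 endfacet
 facet normal 0.735 0.643 0.213
  outer loop
   vertex 2.7 5.0 2.6
   vertex 5.3 1.3 4.8
   vertex 4.3 4.0 0.1
  endloop
 endfacet
 facet normal -0.924 -0.139 -0.355
  outer loop
   vertex 1.4 3.6 2.2
   vertex 0.4 0.8 5.9
   vertex 0.0 3.2 6.0
  endloop
 endfacet
 facet normal -0.508 0.637 -0.580
  outer loop
   vertex 1.4 3.6 2.2
   vertex 2.7 5.0 2.6
   vertex 4.3 4.0 0.1
  endloop
 endfacet
 facet normal -0.858 0.436 -0.270
  outer loop
   vertex 1.4 3.6 2.2
   vertex 0.0 3.2 6.0
   vertex 1.3 5.2 5.1
  endloop
 endfacet
 facet normal -0.613 0.683 -0.398
  outer loop
   vertex 1.4 3.6 2.2
   vertex 1.3 5.2 5.1
   vertex 2.7 5.0 2.6
  endloop
 endfacet
 facet normal 0.931 0.365 0.011
  outer loop
   vertex 5.0 2.2 0.5
   vertex 4.3 4.0 0.1
   vertex 5.3 1.3 4.8
  endloop
 endfacet
 facet normal 0.053 -0.977 -0.208
  outer loop
   vertex 5.0 2.2 0.5
   vertex 5.3 1.3 4.8
   vertex 0.4 0.8 5.9
  endloop
 endfacet
 facet normal -0.511 -0.371 -0.776
  outer loop
   vertex 5.0 2.2 0.5
   vertex 1.4 3.6 2.2
   vertex 4.3 4.0 0.1
  endloop
 endfacet
 facet normal -0.520 -0.608 -0.600
  outer loop
   vertex 5.0 2.2 0.5
   vertex 0.4 0.8 5.9
   vertex 1.4 3.6 2.2
  endloop
 endfacet
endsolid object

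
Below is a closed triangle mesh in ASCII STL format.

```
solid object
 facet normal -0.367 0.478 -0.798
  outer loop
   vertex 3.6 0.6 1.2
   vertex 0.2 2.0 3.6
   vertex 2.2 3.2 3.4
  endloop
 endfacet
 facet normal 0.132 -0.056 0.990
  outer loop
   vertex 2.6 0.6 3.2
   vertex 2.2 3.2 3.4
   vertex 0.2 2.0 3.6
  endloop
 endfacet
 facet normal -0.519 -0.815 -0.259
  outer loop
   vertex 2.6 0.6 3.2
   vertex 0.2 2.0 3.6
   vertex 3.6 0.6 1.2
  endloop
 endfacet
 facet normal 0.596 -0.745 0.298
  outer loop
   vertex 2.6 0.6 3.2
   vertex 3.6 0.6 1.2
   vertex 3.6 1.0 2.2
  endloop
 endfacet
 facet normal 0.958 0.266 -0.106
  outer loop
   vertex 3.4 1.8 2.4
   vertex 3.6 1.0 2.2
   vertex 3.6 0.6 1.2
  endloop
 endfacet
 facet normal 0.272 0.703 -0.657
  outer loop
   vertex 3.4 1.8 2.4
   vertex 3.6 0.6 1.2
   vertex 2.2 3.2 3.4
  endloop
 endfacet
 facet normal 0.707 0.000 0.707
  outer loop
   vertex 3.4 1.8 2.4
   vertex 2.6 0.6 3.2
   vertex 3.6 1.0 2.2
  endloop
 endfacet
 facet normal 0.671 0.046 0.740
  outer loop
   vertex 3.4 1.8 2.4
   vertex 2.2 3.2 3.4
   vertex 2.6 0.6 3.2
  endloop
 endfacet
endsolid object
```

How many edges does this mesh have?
12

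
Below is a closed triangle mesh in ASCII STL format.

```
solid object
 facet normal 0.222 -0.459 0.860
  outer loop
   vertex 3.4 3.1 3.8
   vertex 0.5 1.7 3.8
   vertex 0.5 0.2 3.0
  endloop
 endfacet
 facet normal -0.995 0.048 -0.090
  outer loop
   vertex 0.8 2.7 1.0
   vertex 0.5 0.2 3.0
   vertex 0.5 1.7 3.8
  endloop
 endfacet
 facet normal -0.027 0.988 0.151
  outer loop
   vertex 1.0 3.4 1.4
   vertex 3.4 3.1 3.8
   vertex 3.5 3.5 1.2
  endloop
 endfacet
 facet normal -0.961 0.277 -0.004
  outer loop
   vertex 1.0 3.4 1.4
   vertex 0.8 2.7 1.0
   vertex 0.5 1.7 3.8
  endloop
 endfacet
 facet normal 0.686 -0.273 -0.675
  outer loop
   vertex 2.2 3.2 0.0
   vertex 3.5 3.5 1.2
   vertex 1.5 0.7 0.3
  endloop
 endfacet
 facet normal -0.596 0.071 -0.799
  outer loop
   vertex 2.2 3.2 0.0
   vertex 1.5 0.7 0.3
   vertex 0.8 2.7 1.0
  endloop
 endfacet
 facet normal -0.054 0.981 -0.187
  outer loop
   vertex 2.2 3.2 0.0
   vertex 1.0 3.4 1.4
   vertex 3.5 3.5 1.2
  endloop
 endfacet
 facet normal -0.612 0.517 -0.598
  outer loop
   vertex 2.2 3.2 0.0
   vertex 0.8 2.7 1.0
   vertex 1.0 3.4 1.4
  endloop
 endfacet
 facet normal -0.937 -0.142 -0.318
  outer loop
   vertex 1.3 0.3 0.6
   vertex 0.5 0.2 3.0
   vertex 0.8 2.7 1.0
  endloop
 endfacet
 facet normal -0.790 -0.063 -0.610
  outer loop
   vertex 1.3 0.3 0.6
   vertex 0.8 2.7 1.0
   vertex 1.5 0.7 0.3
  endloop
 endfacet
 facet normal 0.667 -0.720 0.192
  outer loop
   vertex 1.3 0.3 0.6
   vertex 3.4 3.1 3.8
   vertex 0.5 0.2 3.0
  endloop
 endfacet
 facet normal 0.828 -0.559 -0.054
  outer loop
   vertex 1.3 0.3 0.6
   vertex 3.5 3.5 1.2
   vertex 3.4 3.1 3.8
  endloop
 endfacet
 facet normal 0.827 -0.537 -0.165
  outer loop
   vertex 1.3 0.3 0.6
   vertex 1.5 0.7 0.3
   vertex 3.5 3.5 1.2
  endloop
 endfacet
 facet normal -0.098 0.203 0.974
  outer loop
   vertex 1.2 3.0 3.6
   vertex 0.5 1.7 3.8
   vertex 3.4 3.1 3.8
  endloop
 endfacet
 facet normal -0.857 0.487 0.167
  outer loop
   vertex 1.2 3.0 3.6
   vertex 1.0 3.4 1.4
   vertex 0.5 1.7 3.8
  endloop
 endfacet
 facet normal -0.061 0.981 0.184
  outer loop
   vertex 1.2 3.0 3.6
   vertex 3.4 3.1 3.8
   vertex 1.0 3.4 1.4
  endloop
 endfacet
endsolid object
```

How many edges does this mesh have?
24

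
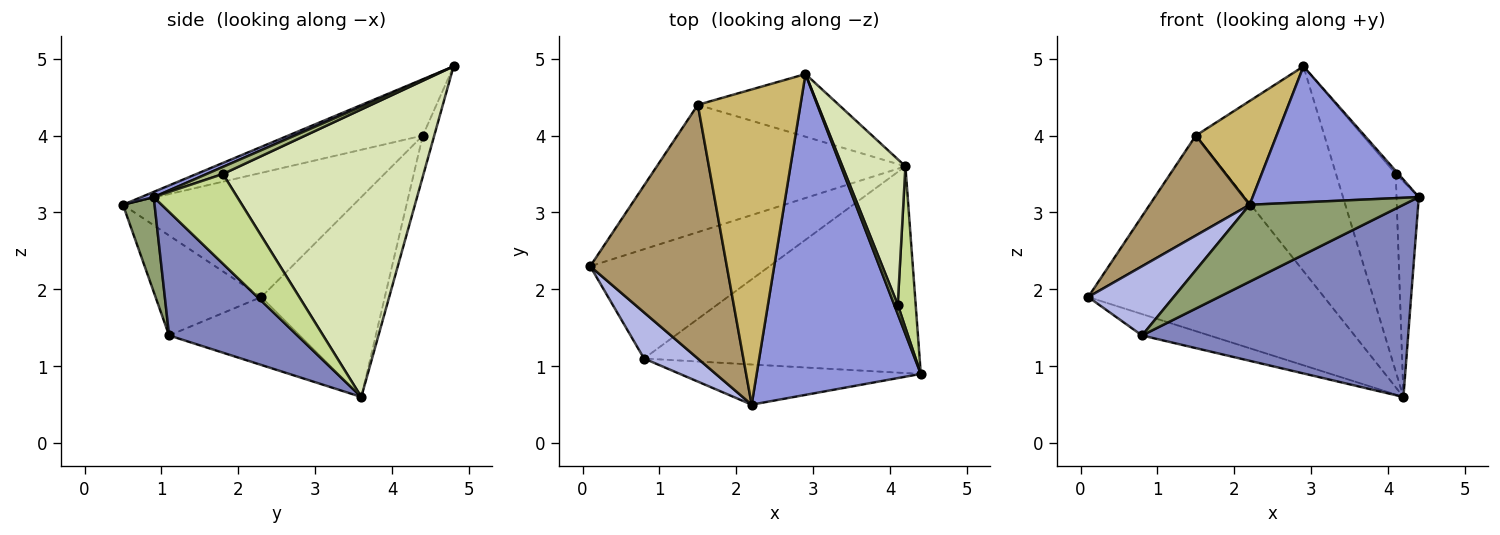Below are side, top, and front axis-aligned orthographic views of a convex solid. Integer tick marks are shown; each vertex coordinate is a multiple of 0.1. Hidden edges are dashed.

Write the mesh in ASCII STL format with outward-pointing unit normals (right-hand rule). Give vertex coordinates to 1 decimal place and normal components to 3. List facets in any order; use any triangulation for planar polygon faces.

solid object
 facet normal -0.349 0.180 -0.920
  outer loop
   vertex 0.8 1.1 1.4
   vertex 0.1 2.3 1.9
   vertex 4.2 3.6 0.6
  endloop
 endfacet
 facet normal 0.312 -0.647 -0.696
  outer loop
   vertex 0.8 1.1 1.4
   vertex 4.2 3.6 0.6
   vertex 4.4 0.9 3.2
  endloop
 endfacet
 facet normal 0.029 -0.390 0.920
  outer loop
   vertex 2.2 0.5 3.1
   vertex 4.4 0.9 3.2
   vertex 2.9 4.8 4.9
  endloop
 endfacet
 facet normal -0.718 -0.580 0.386
  outer loop
   vertex 2.2 0.5 3.1
   vertex 0.1 2.3 1.9
   vertex 0.8 1.1 1.4
  endloop
 endfacet
 facet normal 0.179 -0.872 -0.455
  outer loop
   vertex 2.2 0.5 3.1
   vertex 0.8 1.1 1.4
   vertex 4.4 0.9 3.2
  endloop
 endfacet
 facet normal 0.885 0.147 0.442
  outer loop
   vertex 4.1 1.8 3.5
   vertex 2.9 4.8 4.9
   vertex 4.4 0.9 3.2
  endloop
 endfacet
 facet normal 0.949 0.253 0.190
  outer loop
   vertex 4.1 1.8 3.5
   vertex 4.4 0.9 3.2
   vertex 4.2 3.6 0.6
  endloop
 endfacet
 facet normal 0.938 0.279 0.206
  outer loop
   vertex 4.1 1.8 3.5
   vertex 4.2 3.6 0.6
   vertex 2.9 4.8 4.9
  endloop
 endfacet
 facet normal -0.646 -0.280 0.710
  outer loop
   vertex 1.5 4.4 4.0
   vertex 0.1 2.3 1.9
   vertex 2.2 0.5 3.1
  endloop
 endfacet
 facet normal -0.462 -0.277 0.842
  outer loop
   vertex 1.5 4.4 4.0
   vertex 2.2 0.5 3.1
   vertex 2.9 4.8 4.9
  endloop
 endfacet
 facet normal -0.402 0.767 -0.500
  outer loop
   vertex 1.5 4.4 4.0
   vertex 4.2 3.6 0.6
   vertex 0.1 2.3 1.9
  endloop
 endfacet
 facet normal -0.085 0.953 -0.292
  outer loop
   vertex 1.5 4.4 4.0
   vertex 2.9 4.8 4.9
   vertex 4.2 3.6 0.6
  endloop
 endfacet
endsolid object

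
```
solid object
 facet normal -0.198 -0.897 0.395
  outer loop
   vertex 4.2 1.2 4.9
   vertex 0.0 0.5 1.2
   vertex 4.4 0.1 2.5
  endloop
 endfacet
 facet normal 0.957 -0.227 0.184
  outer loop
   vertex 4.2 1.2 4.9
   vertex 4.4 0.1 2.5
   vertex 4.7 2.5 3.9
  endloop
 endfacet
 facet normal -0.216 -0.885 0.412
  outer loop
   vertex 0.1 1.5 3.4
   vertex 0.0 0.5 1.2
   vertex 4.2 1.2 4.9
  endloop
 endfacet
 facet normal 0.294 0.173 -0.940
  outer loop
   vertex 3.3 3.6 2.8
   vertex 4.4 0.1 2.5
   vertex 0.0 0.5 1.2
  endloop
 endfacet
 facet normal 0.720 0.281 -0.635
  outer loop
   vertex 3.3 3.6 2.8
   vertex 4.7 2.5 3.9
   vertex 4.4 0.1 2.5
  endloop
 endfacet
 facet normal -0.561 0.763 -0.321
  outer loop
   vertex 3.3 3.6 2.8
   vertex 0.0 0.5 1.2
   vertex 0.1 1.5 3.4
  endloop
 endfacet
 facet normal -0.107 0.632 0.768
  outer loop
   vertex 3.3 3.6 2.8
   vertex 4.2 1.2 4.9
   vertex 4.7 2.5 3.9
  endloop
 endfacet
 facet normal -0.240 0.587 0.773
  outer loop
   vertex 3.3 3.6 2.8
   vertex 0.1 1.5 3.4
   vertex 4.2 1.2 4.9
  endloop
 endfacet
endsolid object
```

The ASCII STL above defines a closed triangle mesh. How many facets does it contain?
8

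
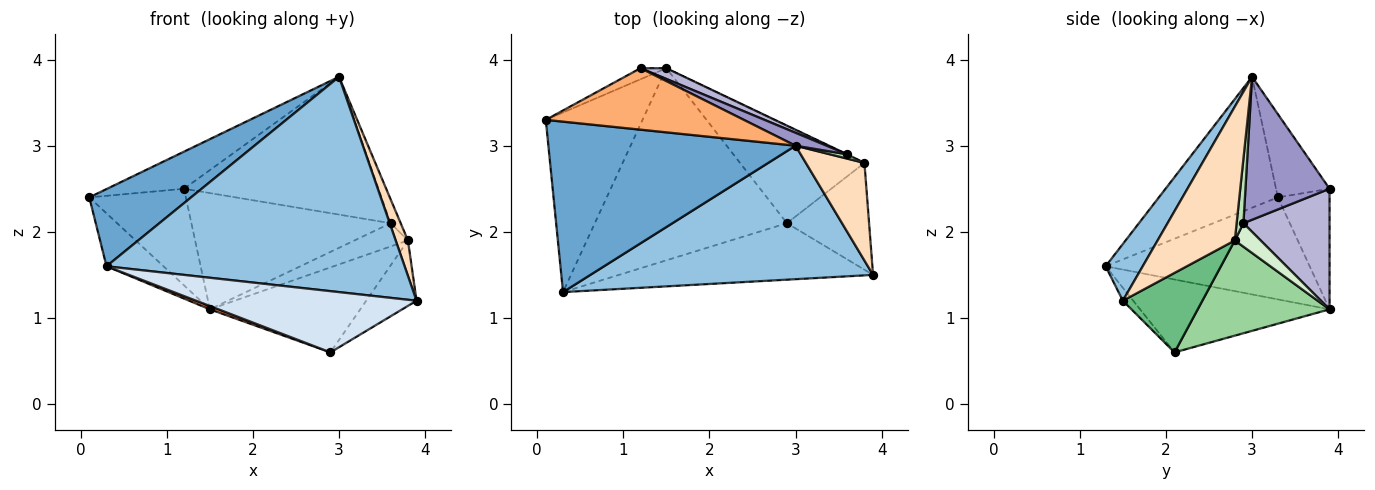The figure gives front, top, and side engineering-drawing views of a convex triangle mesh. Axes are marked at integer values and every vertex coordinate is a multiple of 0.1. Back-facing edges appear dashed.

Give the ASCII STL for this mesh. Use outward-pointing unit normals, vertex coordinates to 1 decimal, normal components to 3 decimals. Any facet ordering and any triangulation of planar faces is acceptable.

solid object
 facet normal -0.435 -0.372 0.820
  outer loop
   vertex 3.0 3.0 3.8
   vertex 0.1 3.3 2.4
   vertex 0.3 1.3 1.6
  endloop
 endfacet
 facet normal 0.105 -0.845 0.524
  outer loop
   vertex 3.0 3.0 3.8
   vertex 0.3 1.3 1.6
   vertex 3.9 1.5 1.2
  endloop
 endfacet
 facet normal -0.711 0.199 -0.674
  outer loop
   vertex 1.5 3.9 1.1
   vertex 0.3 1.3 1.6
   vertex 0.1 3.3 2.4
  endloop
 endfacet
 facet normal -0.034 -0.735 -0.677
  outer loop
   vertex 2.9 2.1 0.6
   vertex 3.9 1.5 1.2
   vertex 0.3 1.3 1.6
  endloop
 endfacet
 facet normal -0.355 -0.016 -0.935
  outer loop
   vertex 2.9 2.1 0.6
   vertex 0.3 1.3 1.6
   vertex 1.5 3.9 1.1
  endloop
 endfacet
 facet normal -0.339 0.486 0.805
  outer loop
   vertex 1.2 3.9 2.5
   vertex 0.1 3.3 2.4
   vertex 3.0 3.0 3.8
  endloop
 endfacet
 facet normal -0.469 0.877 -0.101
  outer loop
   vertex 1.2 3.9 2.5
   vertex 1.5 3.9 1.1
   vertex 0.1 3.3 2.4
  endloop
 endfacet
 facet normal 0.907 -0.144 0.397
  outer loop
   vertex 3.8 2.8 1.9
   vertex 3.0 3.0 3.8
   vertex 3.9 1.5 1.2
  endloop
 endfacet
 facet normal 0.636 0.403 -0.658
  outer loop
   vertex 3.8 2.8 1.9
   vertex 3.9 1.5 1.2
   vertex 2.9 2.1 0.6
  endloop
 endfacet
 facet normal 0.499 0.570 -0.653
  outer loop
   vertex 3.8 2.8 1.9
   vertex 2.9 2.1 0.6
   vertex 1.5 3.9 1.1
  endloop
 endfacet
 facet normal 0.557 0.817 0.149
  outer loop
   vertex 3.6 2.9 2.1
   vertex 3.0 3.0 3.8
   vertex 3.8 2.8 1.9
  endloop
 endfacet
 facet normal 0.436 0.900 -0.015
  outer loop
   vertex 3.6 2.9 2.1
   vertex 3.8 2.8 1.9
   vertex 1.5 3.9 1.1
  endloop
 endfacet
 facet normal 0.395 0.915 0.086
  outer loop
   vertex 3.6 2.9 2.1
   vertex 1.2 3.9 2.5
   vertex 3.0 3.0 3.8
  endloop
 endfacet
 facet normal 0.395 0.915 0.085
  outer loop
   vertex 3.6 2.9 2.1
   vertex 1.5 3.9 1.1
   vertex 1.2 3.9 2.5
  endloop
 endfacet
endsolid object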